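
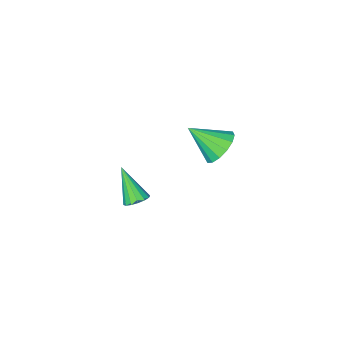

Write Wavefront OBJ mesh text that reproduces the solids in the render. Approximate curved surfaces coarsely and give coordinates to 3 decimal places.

v -0.601 3.036 2.207
v 0.021 3.848 2.399
v 0.461 1.944 3.393
v -0.366 3.877 2.772
v -0.815 3.682 2.994
v -1.207 3.313 3.006
v -1.437 2.87 2.803
v -1.442 2.472 2.441
v -1.222 2.225 2.016
v -0.836 2.195 1.643
v -0.386 2.391 1.42
v 0.006 2.76 1.409
v 0.236 3.202 1.612
v 0.241 3.601 1.974
v 1.429 -0.981 -4.177
v 1.861 -1.418 -4.512
v 1.471 -2.239 -2.483
v 2.078 -1.182 -4.343
v 2.122 -0.893 -4.129
v 1.979 -0.627 -3.928
v 1.69 -0.456 -3.793
v 1.33 -0.426 -3.761
v 0.997 -0.544 -3.841
v 0.779 -0.779 -4.01
v 0.736 -1.068 -4.224
v 0.878 -1.334 -4.425
v 1.168 -1.505 -4.56
v 1.527 -1.536 -4.592
f 2 1 4
f 2 4 3
f 4 1 5
f 4 5 3
f 5 1 6
f 5 6 3
f 6 1 7
f 6 7 3
f 7 1 8
f 7 8 3
f 8 1 9
f 8 9 3
f 9 1 10
f 9 10 3
f 10 1 11
f 10 11 3
f 11 1 12
f 11 12 3
f 12 1 13
f 12 13 3
f 13 1 14
f 13 14 3
f 14 1 2
f 14 2 3
f 16 15 18
f 16 18 17
f 18 15 19
f 18 19 17
f 19 15 20
f 19 20 17
f 20 15 21
f 20 21 17
f 21 15 22
f 21 22 17
f 22 15 23
f 22 23 17
f 23 15 24
f 23 24 17
f 24 15 25
f 24 25 17
f 25 15 26
f 25 26 17
f 26 15 27
f 26 27 17
f 27 15 28
f 27 28 17
f 28 15 16
f 28 16 17



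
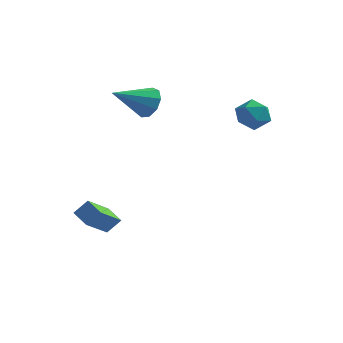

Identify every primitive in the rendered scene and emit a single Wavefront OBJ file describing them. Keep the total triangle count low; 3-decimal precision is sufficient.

v -1.533 2.529 1.177
v -1.093 2.683 1.958
v -2.827 1.231 2.163
v -1.556 3.093 1.891
v -2.009 3.239 1.489
v -2.239 3.053 0.942
v -2.139 2.622 0.505
v -1.756 2.147 0.382
v -1.269 1.85 0.631
v -0.905 1.872 1.136
v -0.836 2.2 1.66
v -2.398 -2.192 -4.205
v -2.782 -3.626 -3.035
v -1.878 -1.808 -3.564
v -2.262 -3.242 -2.394
v -1.618 -2.678 -4.546
v -2.002 -4.112 -3.376
v -1.098 -2.294 -3.905
v -1.482 -3.728 -2.735
v 3.164 2.663 1.439
v 4.047 2.606 1.671
v 3.113 1.194 1.269
v 3.996 1.137 1.501
v 3.373 1.37 2.128
v 3.404 2.278 2.233
v 3.756 1.522 0.707
v 3.787 2.43 0.812
v 4.413 1.9 1.218
v 4.176 1.807 2.097
v 2.984 1.993 0.843
v 2.747 1.9 1.722
f 2 1 4
f 2 4 3
f 4 1 5
f 4 5 3
f 5 1 6
f 5 6 3
f 6 1 7
f 6 7 3
f 7 1 8
f 7 8 3
f 8 1 9
f 8 9 3
f 9 1 10
f 9 10 3
f 10 1 11
f 10 11 3
f 11 1 2
f 11 2 3
f 13 15 12
f 16 13 12
f 12 15 14
f 14 16 12
f 13 19 15
f 17 13 16
f 17 19 13
f 15 19 14
f 18 16 14
f 14 19 18
f 18 17 16
f 19 17 18
f 20 31 25
f 20 25 21
f 20 21 27
f 20 27 30
f 20 30 31
f 21 25 29
f 25 31 24
f 31 30 22
f 30 27 26
f 27 21 28
f 23 29 24
f 23 24 22
f 23 22 26
f 23 26 28
f 23 28 29
f 24 29 25
f 22 24 31
f 26 22 30
f 28 26 27
f 29 28 21



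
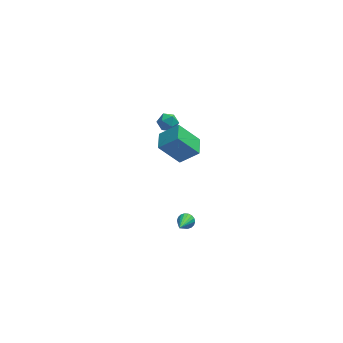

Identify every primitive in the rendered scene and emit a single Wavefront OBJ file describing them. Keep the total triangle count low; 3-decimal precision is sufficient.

v -1.261 0.693 -3.903
v -1.09 0.948 -3.484
v -1.859 -0.793 -2.757
v -1.309 1.021 -3.503
v -1.518 1.029 -3.601
v -1.676 0.971 -3.76
v -1.753 0.857 -3.946
v -1.731 0.711 -4.125
v -1.617 0.562 -4.259
v -1.432 0.438 -4.323
v -1.214 0.365 -4.304
v -1.004 0.357 -4.205
v -0.846 0.415 -4.047
v -0.77 0.529 -3.86
v -0.791 0.675 -3.682
v -0.905 0.824 -3.548
v -2.898 0.128 4.15
v -1.85 -0.075 5.072
v -2.692 1.279 4.17
v -1.645 1.076 5.092
v -1.735 -0.056 2.788
v -0.688 -0.259 3.71
v -1.53 1.095 2.808
v -0.482 0.892 3.73
v -1.522 3.894 2.202
v -1.269 3.487 2.674
v -2.511 3.793 2.646
v -2.258 3.386 3.118
v -2.097 4.039 3.116
v -1.485 4.101 2.842
v -2.295 3.179 2.478
v -1.683 3.241 2.204
v -1.746 3.044 2.845
v -1.624 3.576 3.239
v -2.156 3.704 2.081
v -2.034 4.236 2.475
f 2 1 4
f 2 4 3
f 4 1 5
f 4 5 3
f 5 1 6
f 5 6 3
f 6 1 7
f 6 7 3
f 7 1 8
f 7 8 3
f 8 1 9
f 8 9 3
f 9 1 10
f 9 10 3
f 10 1 11
f 10 11 3
f 11 1 12
f 11 12 3
f 12 1 13
f 12 13 3
f 13 1 14
f 13 14 3
f 14 1 15
f 14 15 3
f 15 1 16
f 15 16 3
f 16 1 2
f 16 2 3
f 18 20 17
f 21 18 17
f 17 20 19
f 19 21 17
f 18 24 20
f 22 18 21
f 22 24 18
f 20 24 19
f 23 21 19
f 19 24 23
f 23 22 21
f 24 22 23
f 25 36 30
f 25 30 26
f 25 26 32
f 25 32 35
f 25 35 36
f 26 30 34
f 30 36 29
f 36 35 27
f 35 32 31
f 32 26 33
f 28 34 29
f 28 29 27
f 28 27 31
f 28 31 33
f 28 33 34
f 29 34 30
f 27 29 36
f 31 27 35
f 33 31 32
f 34 33 26



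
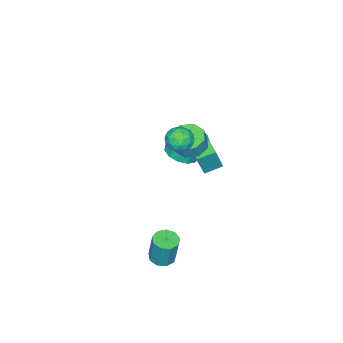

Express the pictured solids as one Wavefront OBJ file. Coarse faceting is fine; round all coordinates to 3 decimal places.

v -3.603 -0.367 -1.66
v -2.948 -0.431 0.058
v -3.008 0.549 -1.853
v -2.352 0.486 -0.134
v -2.708 -1.026 -2.026
v -2.052 -1.089 -0.307
v -2.112 -0.109 -2.218
v -1.457 -0.173 -0.5
v 3.643 1.127 -4.698
v 4.383 1.315 -4.796
v 4.537 1.701 -2.901
v 3.797 1.513 -2.802
v 4.079 1.741 -4.858
v 4.233 2.127 -2.963
v 3.571 1.88 -4.845
v 3.725 2.265 -2.95
v 3.097 1.666 -4.763
v 3.251 2.052 -2.868
v 2.878 1.2 -4.65
v 3.032 1.586 -2.755
v 3.017 0.7 -4.56
v 3.171 1.086 -2.665
v 3.449 0.4 -4.534
v 3.603 0.786 -2.639
v 3.972 0.44 -4.584
v 4.126 0.826 -2.689
v 4.341 0.802 -4.688
v 4.495 1.187 -2.793
v 0.053 0.441 2.58
v 0.739 0.973 2.744
v 0.701 -0.613 3.296
v 1.387 -0.081 3.46
v 0.607 0.072 3.845
v 0.207 0.724 3.403
v 1.233 -0.364 2.637
v 0.833 0.288 2.195
v 1.468 0.476 2.779
v 1.081 0.745 3.525
v 0.359 -0.385 2.515
v -0.028 -0.116 3.261
v 0.34 0.799 2.599
v 1.1 -0.439 3.441
v 0.642 -0.349 3.668
v 1.045 -0.037 3.764
v 0.027 0.653 2.987
v 0.43 0.966 3.083
v 0.352 0.436 3.73
v 1.01 -0.606 2.957
v 1.413 -0.293 3.053
v 0.395 0.397 2.276
v 0.798 0.709 2.372
v 1.088 -0.076 2.31
v 1.171 0.82 2.716
v 1.552 0.201 3.137
v 1.461 0.034 2.653
v 1.226 0.417 2.393
v 0.944 0.978 3.155
v 1.324 0.359 3.576
v 0.866 0.449 3.802
v 0.631 0.832 3.542
v 1.372 0.686 3.175
v 0.116 0.001 2.464
v 0.496 -0.618 2.885
v 0.809 -0.472 2.498
v 0.574 -0.089 2.238
v -0.112 0.159 2.903
v 0.269 -0.46 3.324
v 0.214 -0.057 3.647
v -0.021 0.326 3.387
v 0.068 -0.326 2.865
v -3.383 -2.651 -2.578
v -2.401 -2.227 -2.43
v -2.835 -1.764 -0.875
v -3.817 -2.189 -1.022
v -2.748 -1.782 -2.659
v -3.181 -1.319 -1.103
v -3.296 -1.613 -2.862
v -3.729 -1.151 -1.306
v -3.872 -1.774 -2.975
v -4.305 -1.311 -1.419
v -4.293 -2.213 -2.962
v -4.726 -1.751 -1.406
v -4.425 -2.792 -2.826
v -4.858 -2.329 -1.271
v -4.226 -3.325 -2.612
v -4.66 -2.863 -1.057
v -3.76 -3.645 -2.387
v -4.193 -3.183 -0.832
v -3.174 -3.65 -2.223
v -3.608 -3.187 -0.667
v -2.655 -3.337 -2.171
v -3.088 -2.874 -0.615
v -2.366 -2.806 -2.248
v -2.8 -2.344 -0.693
v -1.134 -0.369 0.96
v -0.227 -0.129 0.584
v 0.18 -0.07 1.605
v -0.726 -0.311 1.98
v -0.664 0.493 0.723
v -0.257 0.552 1.743
v -1.376 0.61 1
v -0.969 0.669 2.02
v -1.946 0.153 1.254
v -1.539 0.212 2.274
v -2.04 -0.61 1.335
v -1.633 -0.551 2.356
v -1.603 -1.232 1.197
v -1.196 -1.173 2.217
v -0.891 -1.349 0.92
v -0.484 -1.29 1.94
v -0.321 -0.892 0.666
v 0.086 -0.833 1.686
f 2 4 1
f 5 2 1
f 1 4 3
f 3 5 1
f 2 8 4
f 6 2 5
f 6 8 2
f 4 8 3
f 7 5 3
f 3 8 7
f 7 6 5
f 8 6 7
f 10 9 13
f 10 13 11
f 11 13 14
f 11 14 12
f 13 9 15
f 13 15 14
f 14 15 16
f 14 16 12
f 15 9 17
f 15 17 16
f 16 17 18
f 16 18 12
f 17 9 19
f 17 19 18
f 18 19 20
f 18 20 12
f 19 9 21
f 19 21 20
f 20 21 22
f 20 22 12
f 21 9 23
f 21 23 22
f 22 23 24
f 22 24 12
f 23 9 25
f 23 25 24
f 24 25 26
f 24 26 12
f 25 9 27
f 25 27 26
f 26 27 28
f 26 28 12
f 27 9 10
f 27 10 28
f 28 10 11
f 28 11 12
f 29 66 45
f 66 40 69
f 45 69 34
f 66 69 45
f 29 45 41
f 45 34 46
f 41 46 30
f 45 46 41
f 29 41 50
f 41 30 51
f 50 51 36
f 41 51 50
f 29 50 62
f 50 36 65
f 62 65 39
f 50 65 62
f 29 62 66
f 62 39 70
f 66 70 40
f 62 70 66
f 30 46 57
f 46 34 60
f 57 60 38
f 46 60 57
f 34 69 47
f 69 40 68
f 47 68 33
f 69 68 47
f 40 70 67
f 70 39 63
f 67 63 31
f 70 63 67
f 39 65 64
f 65 36 52
f 64 52 35
f 65 52 64
f 36 51 56
f 51 30 53
f 56 53 37
f 51 53 56
f 32 58 44
f 58 38 59
f 44 59 33
f 58 59 44
f 32 44 42
f 44 33 43
f 42 43 31
f 44 43 42
f 32 42 49
f 42 31 48
f 49 48 35
f 42 48 49
f 32 49 54
f 49 35 55
f 54 55 37
f 49 55 54
f 32 54 58
f 54 37 61
f 58 61 38
f 54 61 58
f 33 59 47
f 59 38 60
f 47 60 34
f 59 60 47
f 31 43 67
f 43 33 68
f 67 68 40
f 43 68 67
f 35 48 64
f 48 31 63
f 64 63 39
f 48 63 64
f 37 55 56
f 55 35 52
f 56 52 36
f 55 52 56
f 38 61 57
f 61 37 53
f 57 53 30
f 61 53 57
f 72 71 75
f 72 75 73
f 73 75 76
f 73 76 74
f 75 71 77
f 75 77 76
f 76 77 78
f 76 78 74
f 77 71 79
f 77 79 78
f 78 79 80
f 78 80 74
f 79 71 81
f 79 81 80
f 80 81 82
f 80 82 74
f 81 71 83
f 81 83 82
f 82 83 84
f 82 84 74
f 83 71 85
f 83 85 84
f 84 85 86
f 84 86 74
f 85 71 87
f 85 87 86
f 86 87 88
f 86 88 74
f 87 71 89
f 87 89 88
f 88 89 90
f 88 90 74
f 89 71 91
f 89 91 90
f 90 91 92
f 90 92 74
f 91 71 93
f 91 93 92
f 92 93 94
f 92 94 74
f 93 71 72
f 93 72 94
f 94 72 73
f 94 73 74
f 96 95 99
f 96 99 97
f 97 99 100
f 97 100 98
f 99 95 101
f 99 101 100
f 100 101 102
f 100 102 98
f 101 95 103
f 101 103 102
f 102 103 104
f 102 104 98
f 103 95 105
f 103 105 104
f 104 105 106
f 104 106 98
f 105 95 107
f 105 107 106
f 106 107 108
f 106 108 98
f 107 95 109
f 107 109 108
f 108 109 110
f 108 110 98
f 109 95 111
f 109 111 110
f 110 111 112
f 110 112 98
f 111 95 96
f 111 96 112
f 112 96 97
f 112 97 98



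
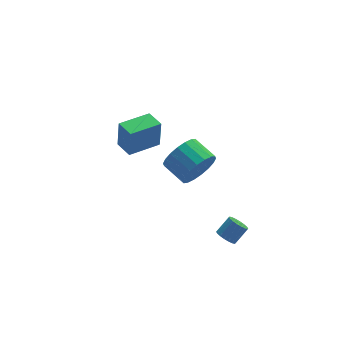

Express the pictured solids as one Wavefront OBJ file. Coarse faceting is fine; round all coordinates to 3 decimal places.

v 1.24 0.08 -1.599
v 1.789 -0.024 -0.675
v 1.249 1.196 -0.217
v 0.7 1.3 -1.141
v 2.096 0.217 -0.955
v 1.557 1.437 -0.497
v 2.233 0.431 -1.363
v 1.694 1.651 -0.905
v 2.174 0.575 -1.817
v 1.635 1.795 -1.36
v 1.93 0.621 -2.229
v 1.391 1.841 -1.771
v 1.549 0.56 -2.515
v 1.01 1.78 -2.058
v 1.107 0.404 -2.62
v 0.567 1.624 -2.163
v 0.691 0.184 -2.523
v 0.151 1.404 -2.065
v 0.383 -0.057 -2.243
v -0.156 1.163 -1.785
v 0.246 -0.271 -1.835
v -0.293 0.949 -1.377
v 0.305 -0.415 -1.38
v -0.234 0.805 -0.923
v 0.549 -0.461 -0.969
v 0.01 0.759 -0.511
v 0.93 -0.4 -0.682
v 0.391 0.82 -0.225
v 1.373 -0.244 -0.577
v 0.833 0.976 -0.12
v 0.948 -4.004 -2.98
v 1.301 -3.853 -3.375
v 2.004 -3.665 -2.675
v 1.652 -3.816 -2.28
v 1.189 -3.643 -3.318
v 1.892 -3.455 -2.618
v 1.029 -3.504 -3.195
v 1.732 -3.316 -2.495
v 0.853 -3.464 -3.029
v 1.557 -3.277 -2.329
v 0.697 -3.531 -2.854
v 1.4 -3.344 -2.154
v 0.59 -3.692 -2.703
v 1.293 -3.504 -2.003
v 0.554 -3.914 -2.607
v 1.257 -3.727 -1.907
v 0.596 -4.155 -2.585
v 1.299 -3.967 -1.885
v 0.708 -4.365 -2.642
v 1.411 -4.177 -1.942
v 0.868 -4.504 -2.765
v 1.571 -4.316 -2.065
v 1.043 -4.543 -2.931
v 1.747 -4.356 -2.231
v 1.2 -4.476 -3.106
v 1.903 -4.289 -2.406
v 1.307 -4.316 -3.257
v 2.01 -4.128 -2.557
v 1.343 -4.093 -3.353
v 2.046 -3.906 -2.653
v -3.031 -2.04 2.911
v -2.953 -2.042 4.399
v -3.246 -1.074 2.924
v -3.167 -1.076 4.412
v -1.433 -1.684 2.828
v -1.354 -1.686 4.316
v -1.647 -0.718 2.841
v -1.569 -0.72 4.329
f 2 1 5
f 2 5 3
f 3 5 6
f 3 6 4
f 5 1 7
f 5 7 6
f 6 7 8
f 6 8 4
f 7 1 9
f 7 9 8
f 8 9 10
f 8 10 4
f 9 1 11
f 9 11 10
f 10 11 12
f 10 12 4
f 11 1 13
f 11 13 12
f 12 13 14
f 12 14 4
f 13 1 15
f 13 15 14
f 14 15 16
f 14 16 4
f 15 1 17
f 15 17 16
f 16 17 18
f 16 18 4
f 17 1 19
f 17 19 18
f 18 19 20
f 18 20 4
f 19 1 21
f 19 21 20
f 20 21 22
f 20 22 4
f 21 1 23
f 21 23 22
f 22 23 24
f 22 24 4
f 23 1 25
f 23 25 24
f 24 25 26
f 24 26 4
f 25 1 27
f 25 27 26
f 26 27 28
f 26 28 4
f 27 1 29
f 27 29 28
f 28 29 30
f 28 30 4
f 29 1 2
f 29 2 30
f 30 2 3
f 30 3 4
f 32 31 35
f 32 35 33
f 33 35 36
f 33 36 34
f 35 31 37
f 35 37 36
f 36 37 38
f 36 38 34
f 37 31 39
f 37 39 38
f 38 39 40
f 38 40 34
f 39 31 41
f 39 41 40
f 40 41 42
f 40 42 34
f 41 31 43
f 41 43 42
f 42 43 44
f 42 44 34
f 43 31 45
f 43 45 44
f 44 45 46
f 44 46 34
f 45 31 47
f 45 47 46
f 46 47 48
f 46 48 34
f 47 31 49
f 47 49 48
f 48 49 50
f 48 50 34
f 49 31 51
f 49 51 50
f 50 51 52
f 50 52 34
f 51 31 53
f 51 53 52
f 52 53 54
f 52 54 34
f 53 31 55
f 53 55 54
f 54 55 56
f 54 56 34
f 55 31 57
f 55 57 56
f 56 57 58
f 56 58 34
f 57 31 59
f 57 59 58
f 58 59 60
f 58 60 34
f 59 31 32
f 59 32 60
f 60 32 33
f 60 33 34
f 62 64 61
f 65 62 61
f 61 64 63
f 63 65 61
f 62 68 64
f 66 62 65
f 66 68 62
f 64 68 63
f 67 65 63
f 63 68 67
f 67 66 65
f 68 66 67



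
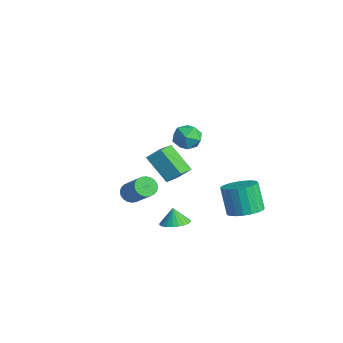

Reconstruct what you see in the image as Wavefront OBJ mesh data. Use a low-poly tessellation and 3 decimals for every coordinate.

v 1.221 -3.825 0.516
v 1.559 -4.305 0.173
v 3.137 -4.255 1.662
v 2.799 -3.775 2.004
v 1.657 -4.084 0.062
v 3.235 -4.035 1.551
v 1.688 -3.824 0.021
v 3.266 -3.774 1.51
v 1.648 -3.564 0.055
v 3.226 -3.514 1.544
v 1.543 -3.344 0.159
v 3.121 -3.294 1.648
v 1.389 -3.196 0.317
v 2.967 -3.147 1.806
v 1.209 -3.145 0.505
v 2.787 -3.095 1.994
v 1.032 -3.197 0.696
v 2.609 -3.147 2.184
v 0.883 -3.345 0.858
v 2.461 -3.295 2.347
v 0.785 -3.565 0.969
v 2.363 -3.516 2.458
v 0.754 -3.826 1.01
v 2.332 -3.776 2.499
v 0.794 -4.086 0.976
v 2.372 -4.036 2.465
v 0.899 -4.306 0.872
v 2.477 -4.256 2.361
v 1.053 -4.453 0.714
v 2.631 -4.404 2.203
v 1.233 -4.505 0.526
v 2.811 -4.455 2.015
v 1.411 -4.453 0.336
v 2.988 -4.403 1.824
v -3.271 3.328 0.346
v -2.429 2.754 0.387
v -4.191 1.966 0.193
v -3.349 1.392 0.234
v -3.665 1.894 1.064
v -3.096 2.736 1.158
v -3.524 1.984 -0.578
v -2.955 2.826 -0.484
v -2.585 1.924 -0.184
v -2.672 1.868 0.83
v -3.948 2.852 -0.25
v -4.035 2.796 0.764
v 2.081 -3.37 3.77
v 2.475 -2.722 4.452
v 1.172 -2.158 3.143
v 1.566 -1.51 3.826
v 3.534 -2.93 2.514
v 3.928 -2.282 3.197
v 2.625 -1.718 1.888
v 3.019 -1.07 2.57
v 4.238 1.687 -1.16
v 5.029 1.082 -0.769
v 4.233 1.127 0.911
v 3.442 1.733 0.52
v 5.187 1.493 -0.706
v 4.391 1.539 0.975
v 5.181 1.938 -0.721
v 4.385 1.983 0.96
v 5.011 2.339 -0.812
v 4.216 2.385 0.869
v 4.708 2.628 -0.963
v 3.913 2.673 0.718
v 4.324 2.754 -1.148
v 3.528 2.799 0.532
v 3.925 2.695 -1.336
v 3.129 2.741 0.345
v 3.58 2.463 -1.493
v 2.784 2.508 0.188
v 3.348 2.096 -1.592
v 2.553 2.141 0.088
v 3.271 1.659 -1.617
v 2.475 1.704 0.063
v 3.361 1.226 -1.563
v 2.565 1.271 0.117
v 3.602 0.873 -1.439
v 2.806 0.919 0.241
v 3.953 0.661 -1.267
v 3.158 0.707 0.413
v 4.354 0.627 -1.077
v 3.558 0.672 0.604
v 4.734 0.776 -0.901
v 3.939 0.821 0.78
v 2.393 -1.74 -2.041
v 3.19 -1.984 -1.729
v 2.027 -1.68 -1.059
v 3.224 -1.639 -1.738
v 3.131 -1.309 -1.793
v 2.925 -1.044 -1.886
v 2.639 -0.886 -2.002
v 2.315 -0.857 -2.124
v 2.003 -0.964 -2.234
v 1.751 -1.188 -2.314
v 1.596 -1.496 -2.353
v 1.562 -1.842 -2.344
v 1.655 -2.172 -2.289
v 1.86 -2.436 -2.197
v 2.147 -2.595 -2.08
v 2.471 -2.623 -1.958
v 2.782 -2.517 -1.848
v 3.035 -2.293 -1.768
f 2 1 5
f 2 5 3
f 3 5 6
f 3 6 4
f 5 1 7
f 5 7 6
f 6 7 8
f 6 8 4
f 7 1 9
f 7 9 8
f 8 9 10
f 8 10 4
f 9 1 11
f 9 11 10
f 10 11 12
f 10 12 4
f 11 1 13
f 11 13 12
f 12 13 14
f 12 14 4
f 13 1 15
f 13 15 14
f 14 15 16
f 14 16 4
f 15 1 17
f 15 17 16
f 16 17 18
f 16 18 4
f 17 1 19
f 17 19 18
f 18 19 20
f 18 20 4
f 19 1 21
f 19 21 20
f 20 21 22
f 20 22 4
f 21 1 23
f 21 23 22
f 22 23 24
f 22 24 4
f 23 1 25
f 23 25 24
f 24 25 26
f 24 26 4
f 25 1 27
f 25 27 26
f 26 27 28
f 26 28 4
f 27 1 29
f 27 29 28
f 28 29 30
f 28 30 4
f 29 1 31
f 29 31 30
f 30 31 32
f 30 32 4
f 31 1 33
f 31 33 32
f 32 33 34
f 32 34 4
f 33 1 2
f 33 2 34
f 34 2 3
f 34 3 4
f 35 46 40
f 35 40 36
f 35 36 42
f 35 42 45
f 35 45 46
f 36 40 44
f 40 46 39
f 46 45 37
f 45 42 41
f 42 36 43
f 38 44 39
f 38 39 37
f 38 37 41
f 38 41 43
f 38 43 44
f 39 44 40
f 37 39 46
f 41 37 45
f 43 41 42
f 44 43 36
f 48 50 47
f 51 48 47
f 47 50 49
f 49 51 47
f 48 54 50
f 52 48 51
f 52 54 48
f 50 54 49
f 53 51 49
f 49 54 53
f 53 52 51
f 54 52 53
f 56 55 59
f 56 59 57
f 57 59 60
f 57 60 58
f 59 55 61
f 59 61 60
f 60 61 62
f 60 62 58
f 61 55 63
f 61 63 62
f 62 63 64
f 62 64 58
f 63 55 65
f 63 65 64
f 64 65 66
f 64 66 58
f 65 55 67
f 65 67 66
f 66 67 68
f 66 68 58
f 67 55 69
f 67 69 68
f 68 69 70
f 68 70 58
f 69 55 71
f 69 71 70
f 70 71 72
f 70 72 58
f 71 55 73
f 71 73 72
f 72 73 74
f 72 74 58
f 73 55 75
f 73 75 74
f 74 75 76
f 74 76 58
f 75 55 77
f 75 77 76
f 76 77 78
f 76 78 58
f 77 55 79
f 77 79 78
f 78 79 80
f 78 80 58
f 79 55 81
f 79 81 80
f 80 81 82
f 80 82 58
f 81 55 83
f 81 83 82
f 82 83 84
f 82 84 58
f 83 55 85
f 83 85 84
f 84 85 86
f 84 86 58
f 85 55 56
f 85 56 86
f 86 56 57
f 86 57 58
f 88 87 90
f 88 90 89
f 90 87 91
f 90 91 89
f 91 87 92
f 91 92 89
f 92 87 93
f 92 93 89
f 93 87 94
f 93 94 89
f 94 87 95
f 94 95 89
f 95 87 96
f 95 96 89
f 96 87 97
f 96 97 89
f 97 87 98
f 97 98 89
f 98 87 99
f 98 99 89
f 99 87 100
f 99 100 89
f 100 87 101
f 100 101 89
f 101 87 102
f 101 102 89
f 102 87 103
f 102 103 89
f 103 87 104
f 103 104 89
f 104 87 88
f 104 88 89



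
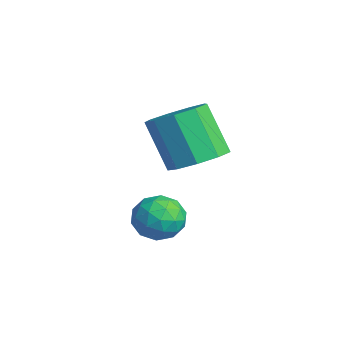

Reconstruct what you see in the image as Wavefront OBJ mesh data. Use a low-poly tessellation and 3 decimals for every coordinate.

v 0.071 -2.776 -2.696
v 0.615 -2.729 -1.989
v -0.535 -3.971 -2.151
v 0.009 -3.924 -1.444
v -0.635 -3.313 -1.554
v -0.26 -2.575 -1.891
v 0.34 -4.125 -2.249
v 0.715 -3.387 -2.586
v 0.781 -3.563 -1.712
v 0.179 -3.061 -1.283
v -0.099 -3.639 -2.857
v -0.701 -3.137 -2.428
v 0.396 -2.648 -2.39
v -0.316 -4.052 -1.75
v -0.695 -3.693 -1.815
v -0.375 -3.666 -1.399
v -0.118 -2.557 -2.333
v 0.202 -2.53 -1.917
v -0.533 -2.873 -1.662
v -0.122 -4.17 -2.223
v 0.198 -4.143 -1.807
v 0.455 -3.034 -2.741
v 0.775 -3.007 -2.325
v 0.613 -3.827 -2.478
v 0.814 -3.11 -1.812
v 0.457 -3.812 -1.491
v 0.652 -3.931 -1.965
v 0.872 -3.497 -2.163
v 0.46 -2.815 -1.559
v 0.103 -3.518 -1.239
v -0.275 -3.159 -1.304
v -0.055 -2.725 -1.502
v 0.557 -3.305 -1.397
v -0.023 -3.182 -2.901
v -0.38 -3.885 -2.581
v 0.135 -3.975 -2.638
v 0.355 -3.541 -2.836
v -0.377 -2.888 -2.649
v -0.734 -3.59 -2.328
v -0.792 -3.203 -1.977
v -0.572 -2.769 -2.175
v -0.477 -3.395 -2.743
v -0.303 -1.931 -0.052
v 0.557 -2.318 0.337
v -0.377 -2.716 2.002
v -1.237 -2.329 1.612
v 0.517 -1.636 0.478
v -0.417 -2.034 2.143
v 0.093 -1.091 0.371
v -0.841 -1.49 2.036
v -0.516 -0.94 0.065
v -1.45 -1.339 1.73
v -1.025 -1.252 -0.295
v -1.959 -1.651 1.37
v -1.196 -1.882 -0.542
v -2.13 -2.28 1.123
v -0.95 -2.534 -0.56
v -1.884 -2.933 1.105
v -0.401 -2.904 -0.34
v -1.335 -3.303 1.325
v 0.194 -2.819 0.014
v -0.74 -3.217 1.679
f 1 38 17
f 38 12 41
f 17 41 6
f 38 41 17
f 1 17 13
f 17 6 18
f 13 18 2
f 17 18 13
f 1 13 22
f 13 2 23
f 22 23 8
f 13 23 22
f 1 22 34
f 22 8 37
f 34 37 11
f 22 37 34
f 1 34 38
f 34 11 42
f 38 42 12
f 34 42 38
f 2 18 29
f 18 6 32
f 29 32 10
f 18 32 29
f 6 41 19
f 41 12 40
f 19 40 5
f 41 40 19
f 12 42 39
f 42 11 35
f 39 35 3
f 42 35 39
f 11 37 36
f 37 8 24
f 36 24 7
f 37 24 36
f 8 23 28
f 23 2 25
f 28 25 9
f 23 25 28
f 4 30 16
f 30 10 31
f 16 31 5
f 30 31 16
f 4 16 14
f 16 5 15
f 14 15 3
f 16 15 14
f 4 14 21
f 14 3 20
f 21 20 7
f 14 20 21
f 4 21 26
f 21 7 27
f 26 27 9
f 21 27 26
f 4 26 30
f 26 9 33
f 30 33 10
f 26 33 30
f 5 31 19
f 31 10 32
f 19 32 6
f 31 32 19
f 3 15 39
f 15 5 40
f 39 40 12
f 15 40 39
f 7 20 36
f 20 3 35
f 36 35 11
f 20 35 36
f 9 27 28
f 27 7 24
f 28 24 8
f 27 24 28
f 10 33 29
f 33 9 25
f 29 25 2
f 33 25 29
f 44 43 47
f 44 47 45
f 45 47 48
f 45 48 46
f 47 43 49
f 47 49 48
f 48 49 50
f 48 50 46
f 49 43 51
f 49 51 50
f 50 51 52
f 50 52 46
f 51 43 53
f 51 53 52
f 52 53 54
f 52 54 46
f 53 43 55
f 53 55 54
f 54 55 56
f 54 56 46
f 55 43 57
f 55 57 56
f 56 57 58
f 56 58 46
f 57 43 59
f 57 59 58
f 58 59 60
f 58 60 46
f 59 43 61
f 59 61 60
f 60 61 62
f 60 62 46
f 61 43 44
f 61 44 62
f 62 44 45
f 62 45 46



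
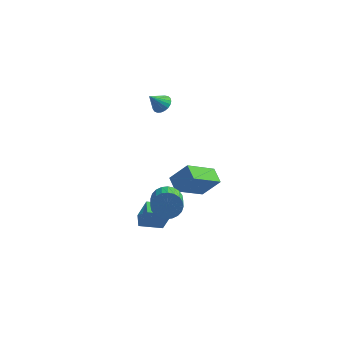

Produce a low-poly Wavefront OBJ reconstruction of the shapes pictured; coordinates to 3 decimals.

v 3.178 0.026 0.062
v 2.09 -1.357 1.244
v 4.118 0.265 1.207
v 3.029 -1.118 2.388
v 3.771 -0.722 -0.268
v 2.682 -2.105 0.913
v 4.71 -0.483 0.876
v 3.622 -1.866 2.058
v -0.16 4.137 2.57
v 0.247 4.437 2.98
v -0.74 3.643 3.51
v 0.049 4.62 2.953
v -0.185 4.718 2.861
v -0.415 4.717 2.718
v -0.6 4.615 2.55
v -0.709 4.431 2.385
v -0.724 4.196 2.252
v -0.64 3.95 2.175
v -0.474 3.738 2.166
v -0.253 3.594 2.226
v -0.016 3.544 2.347
v 0.196 3.597 2.506
v 0.346 3.743 2.676
v 0.41 3.958 2.828
v 0.374 4.203 2.935
v 1.047 -3.53 -1.328
v 1.62 -3.698 0.199
v 0.751 -2.811 -1.138
v 1.325 -2.979 0.389
v 2.235 -2.941 -1.709
v 2.809 -3.109 -0.182
v 1.94 -2.222 -1.519
v 2.513 -2.39 0.008
v 2.468 -2.95 0.883
v 2.838 -3.184 0.131
v 3.202 -4.263 0.645
v 2.832 -4.03 1.397
v 3.095 -3.024 0.284
v 3.459 -4.103 0.799
v 3.256 -2.853 0.529
v 3.621 -3.932 1.043
v 3.298 -2.696 0.827
v 3.663 -3.776 1.342
v 3.213 -2.579 1.134
v 3.578 -3.658 1.648
v 3.015 -2.518 1.403
v 3.379 -3.597 1.917
v 2.733 -2.523 1.592
v 3.098 -3.602 2.107
v 2.411 -2.592 1.674
v 2.776 -3.672 2.188
v 2.098 -2.717 1.635
v 2.462 -3.796 2.149
v 1.841 -2.877 1.481
v 2.205 -3.956 1.996
v 1.679 -3.048 1.237
v 2.044 -4.127 1.751
v 1.637 -3.204 0.938
v 2.002 -4.284 1.453
v 1.722 -3.322 0.632
v 2.087 -4.401 1.146
v 1.921 -3.383 0.363
v 2.285 -4.462 0.877
v 2.202 -3.378 0.173
v 2.567 -4.457 0.688
v 2.524 -3.308 0.092
v 2.889 -4.388 0.606
f 2 4 1
f 5 2 1
f 1 4 3
f 3 5 1
f 2 8 4
f 6 2 5
f 6 8 2
f 4 8 3
f 7 5 3
f 3 8 7
f 7 6 5
f 8 6 7
f 10 9 12
f 10 12 11
f 12 9 13
f 12 13 11
f 13 9 14
f 13 14 11
f 14 9 15
f 14 15 11
f 15 9 16
f 15 16 11
f 16 9 17
f 16 17 11
f 17 9 18
f 17 18 11
f 18 9 19
f 18 19 11
f 19 9 20
f 19 20 11
f 20 9 21
f 20 21 11
f 21 9 22
f 21 22 11
f 22 9 23
f 22 23 11
f 23 9 24
f 23 24 11
f 24 9 25
f 24 25 11
f 25 9 10
f 25 10 11
f 27 29 26
f 30 27 26
f 26 29 28
f 28 30 26
f 27 33 29
f 31 27 30
f 31 33 27
f 29 33 28
f 32 30 28
f 28 33 32
f 32 31 30
f 33 31 32
f 35 34 38
f 35 38 36
f 36 38 39
f 36 39 37
f 38 34 40
f 38 40 39
f 39 40 41
f 39 41 37
f 40 34 42
f 40 42 41
f 41 42 43
f 41 43 37
f 42 34 44
f 42 44 43
f 43 44 45
f 43 45 37
f 44 34 46
f 44 46 45
f 45 46 47
f 45 47 37
f 46 34 48
f 46 48 47
f 47 48 49
f 47 49 37
f 48 34 50
f 48 50 49
f 49 50 51
f 49 51 37
f 50 34 52
f 50 52 51
f 51 52 53
f 51 53 37
f 52 34 54
f 52 54 53
f 53 54 55
f 53 55 37
f 54 34 56
f 54 56 55
f 55 56 57
f 55 57 37
f 56 34 58
f 56 58 57
f 57 58 59
f 57 59 37
f 58 34 60
f 58 60 59
f 59 60 61
f 59 61 37
f 60 34 62
f 60 62 61
f 61 62 63
f 61 63 37
f 62 34 64
f 62 64 63
f 63 64 65
f 63 65 37
f 64 34 66
f 64 66 65
f 65 66 67
f 65 67 37
f 66 34 35
f 66 35 67
f 67 35 36
f 67 36 37



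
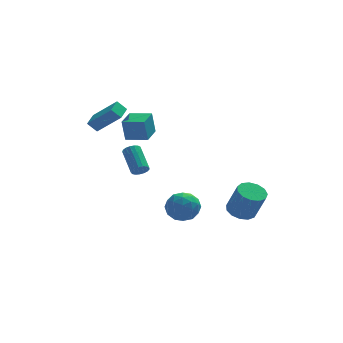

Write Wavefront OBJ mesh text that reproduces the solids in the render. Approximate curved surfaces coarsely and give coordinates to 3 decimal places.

v -4.085 2.251 2.304
v -4.64 2.398 2.904
v -3.612 3.282 2.49
v -4.167 3.429 3.089
v -2.773 1.391 3.731
v -3.328 1.538 4.33
v -2.3 2.422 3.916
v -2.855 2.569 4.516
v 3.62 -2.202 -2.56
v 4.095 -1.422 -2.448
v 4.615 -1.998 -0.648
v 4.14 -2.778 -0.76
v 3.614 -1.327 -2.279
v 4.134 -1.902 -0.479
v 3.136 -1.509 -2.199
v 3.656 -2.084 -0.398
v 2.811 -1.911 -2.233
v 3.331 -2.486 -0.433
v 2.743 -2.406 -2.372
v 3.263 -2.981 -0.572
v 2.953 -2.836 -2.57
v 3.473 -3.411 -0.77
v 3.375 -3.065 -2.765
v 3.896 -3.64 -0.965
v 3.875 -3.02 -2.895
v 4.395 -3.595 -1.095
v 4.294 -2.716 -2.919
v 4.814 -3.291 -1.119
v 4.499 -2.248 -2.829
v 5.019 -2.823 -1.028
v 4.424 -1.766 -2.653
v 4.945 -2.341 -0.853
v -2.053 -1.303 0.694
v -1.699 -1.482 1.075
v -1.994 0.004 2.047
v -2.347 0.183 1.666
v -1.548 -1.344 0.91
v -1.843 0.142 1.882
v -1.513 -1.196 0.695
v -1.808 0.29 1.666
v -1.601 -1.073 0.479
v -1.896 0.413 1.451
v -1.793 -1.003 0.313
v -2.088 0.484 1.285
v -2.044 -1.001 0.235
v -2.339 0.485 1.206
v -2.297 -1.068 0.261
v -2.592 0.418 1.233
v -2.494 -1.19 0.387
v -2.789 0.296 1.359
v -2.59 -1.337 0.583
v -2.885 0.149 1.555
v -2.563 -1.476 0.804
v -2.858 0.01 1.776
v -2.418 -1.576 1.001
v -2.713 -0.09 1.973
v -2.19 -1.613 1.127
v -2.485 -0.127 2.099
v -1.931 -1.579 1.154
v -2.226 -0.093 2.126
v -2.614 0.838 2.187
v -2.813 0.869 3.633
v -1.991 2.102 2.246
v -2.19 2.133 3.692
v -1.39 0.227 2.368
v -1.589 0.258 3.814
v -0.767 1.491 2.427
v -0.966 1.522 3.873
v -0.467 -0.003 -3.108
v 0.25 0.783 -2.775
v 0.91 -1.123 -3.425
v 1.627 -0.337 -3.092
v 0.95 -0.823 -2.352
v 0.099 -0.131 -2.156
v 1.061 -0.209 -4.044
v 0.21 0.483 -3.848
v 1.194 0.656 -3.354
v 1.125 0.276 -2.308
v 0.035 -0.616 -3.892
v -0.034 -0.996 -2.846
v -0.229 0.489 -2.914
v 1.389 -0.829 -3.286
v 0.992 -1.115 -2.851
v 1.413 -0.652 -2.656
v -0.318 -0.049 -2.55
v 0.103 0.413 -2.354
v 0.515 -0.531 -2.106
v 1.057 -0.753 -3.846
v 1.478 -0.291 -3.65
v -0.253 0.312 -3.544
v 0.168 0.775 -3.349
v 0.645 0.191 -4.094
v 0.747 0.876 -3.058
v 1.556 0.217 -3.244
v 1.224 0.293 -3.804
v 0.723 0.7 -3.689
v 0.706 0.653 -2.444
v 1.516 -0.006 -2.63
v 1.118 -0.292 -2.195
v 0.618 0.115 -2.08
v 1.261 0.578 -2.784
v -0.356 -0.334 -3.57
v 0.454 -0.993 -3.756
v 0.542 -0.455 -4.12
v 0.042 -0.048 -4.005
v -0.396 -0.557 -2.956
v 0.413 -1.216 -3.142
v 0.437 -1.04 -2.511
v -0.064 -0.633 -2.396
v -0.101 -0.918 -3.416
f 2 4 1
f 5 2 1
f 1 4 3
f 3 5 1
f 2 8 4
f 6 2 5
f 6 8 2
f 4 8 3
f 7 5 3
f 3 8 7
f 7 6 5
f 8 6 7
f 10 9 13
f 10 13 11
f 11 13 14
f 11 14 12
f 13 9 15
f 13 15 14
f 14 15 16
f 14 16 12
f 15 9 17
f 15 17 16
f 16 17 18
f 16 18 12
f 17 9 19
f 17 19 18
f 18 19 20
f 18 20 12
f 19 9 21
f 19 21 20
f 20 21 22
f 20 22 12
f 21 9 23
f 21 23 22
f 22 23 24
f 22 24 12
f 23 9 25
f 23 25 24
f 24 25 26
f 24 26 12
f 25 9 27
f 25 27 26
f 26 27 28
f 26 28 12
f 27 9 29
f 27 29 28
f 28 29 30
f 28 30 12
f 29 9 31
f 29 31 30
f 30 31 32
f 30 32 12
f 31 9 10
f 31 10 32
f 32 10 11
f 32 11 12
f 34 33 37
f 34 37 35
f 35 37 38
f 35 38 36
f 37 33 39
f 37 39 38
f 38 39 40
f 38 40 36
f 39 33 41
f 39 41 40
f 40 41 42
f 40 42 36
f 41 33 43
f 41 43 42
f 42 43 44
f 42 44 36
f 43 33 45
f 43 45 44
f 44 45 46
f 44 46 36
f 45 33 47
f 45 47 46
f 46 47 48
f 46 48 36
f 47 33 49
f 47 49 48
f 48 49 50
f 48 50 36
f 49 33 51
f 49 51 50
f 50 51 52
f 50 52 36
f 51 33 53
f 51 53 52
f 52 53 54
f 52 54 36
f 53 33 55
f 53 55 54
f 54 55 56
f 54 56 36
f 55 33 57
f 55 57 56
f 56 57 58
f 56 58 36
f 57 33 59
f 57 59 58
f 58 59 60
f 58 60 36
f 59 33 34
f 59 34 60
f 60 34 35
f 60 35 36
f 62 64 61
f 65 62 61
f 61 64 63
f 63 65 61
f 62 68 64
f 66 62 65
f 66 68 62
f 64 68 63
f 67 65 63
f 63 68 67
f 67 66 65
f 68 66 67
f 69 106 85
f 106 80 109
f 85 109 74
f 106 109 85
f 69 85 81
f 85 74 86
f 81 86 70
f 85 86 81
f 69 81 90
f 81 70 91
f 90 91 76
f 81 91 90
f 69 90 102
f 90 76 105
f 102 105 79
f 90 105 102
f 69 102 106
f 102 79 110
f 106 110 80
f 102 110 106
f 70 86 97
f 86 74 100
f 97 100 78
f 86 100 97
f 74 109 87
f 109 80 108
f 87 108 73
f 109 108 87
f 80 110 107
f 110 79 103
f 107 103 71
f 110 103 107
f 79 105 104
f 105 76 92
f 104 92 75
f 105 92 104
f 76 91 96
f 91 70 93
f 96 93 77
f 91 93 96
f 72 98 84
f 98 78 99
f 84 99 73
f 98 99 84
f 72 84 82
f 84 73 83
f 82 83 71
f 84 83 82
f 72 82 89
f 82 71 88
f 89 88 75
f 82 88 89
f 72 89 94
f 89 75 95
f 94 95 77
f 89 95 94
f 72 94 98
f 94 77 101
f 98 101 78
f 94 101 98
f 73 99 87
f 99 78 100
f 87 100 74
f 99 100 87
f 71 83 107
f 83 73 108
f 107 108 80
f 83 108 107
f 75 88 104
f 88 71 103
f 104 103 79
f 88 103 104
f 77 95 96
f 95 75 92
f 96 92 76
f 95 92 96
f 78 101 97
f 101 77 93
f 97 93 70
f 101 93 97



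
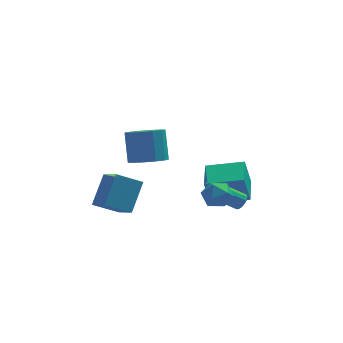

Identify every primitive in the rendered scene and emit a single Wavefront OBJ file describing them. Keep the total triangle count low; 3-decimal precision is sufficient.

v 1.71 -3.262 -0.008
v 2.382 -3.219 -0.628
v 1.598 -4.721 -0.232
v 2.27 -4.678 -0.852
v 2.455 -4.541 0.034
v 2.524 -3.639 0.172
v 1.456 -4.301 -1.032
v 1.525 -3.399 -0.894
v 2.225 -3.861 -1.261
v 2.842 -4.009 -0.602
v 1.138 -3.931 -0.258
v 1.755 -4.079 0.401
v 3.335 -3.131 -1.601
v 3.635 -3.001 -1.172
v 2.546 -2.999 -0.409
v 2.245 -3.129 -0.839
v 3.558 -2.756 -1.283
v 2.469 -2.755 -0.52
v 3.421 -2.612 -1.479
v 2.331 -2.61 -0.716
v 3.261 -2.607 -1.708
v 2.171 -2.605 -0.945
v 3.12 -2.742 -1.908
v 2.031 -2.74 -1.146
v 3.037 -2.981 -2.027
v 1.948 -2.98 -1.264
v 3.034 -3.261 -2.031
v 1.945 -3.259 -1.268
v 3.111 -3.505 -1.92
v 2.022 -3.504 -1.157
v 3.249 -3.65 -1.724
v 2.159 -3.648 -0.961
v 3.409 -3.655 -1.495
v 2.319 -3.653 -0.732
v 3.549 -3.52 -1.294
v 2.46 -3.518 -0.532
v 3.632 -3.28 -1.176
v 2.543 -3.279 -0.413
v 2.062 -0.683 -3.263
v 1.675 -0.868 -1.577
v 2.356 1.144 -2.995
v 1.969 0.959 -1.308
v 4.131 -1.079 -2.832
v 3.744 -1.264 -1.145
v 4.425 0.748 -2.563
v 4.038 0.563 -0.877
v -1.551 -4.105 2.403
v -1.005 -3.314 2.004
v -1.084 -2.425 3.658
v -1.629 -3.215 4.057
v -1.57 -3.189 1.91
v -1.649 -2.3 3.564
v -2.129 -3.355 1.972
v -2.207 -2.466 3.626
v -2.504 -3.759 2.172
v -2.582 -2.869 3.826
v -2.576 -4.273 2.444
v -2.655 -3.383 4.099
v -2.323 -4.733 2.704
v -2.402 -3.843 4.358
v -1.825 -4.994 2.868
v -1.903 -4.104 4.522
v -1.239 -4.973 2.884
v -1.318 -4.083 4.539
v -0.753 -4.676 2.748
v -0.831 -3.786 4.402
v -0.52 -4.198 2.502
v -0.598 -3.308 4.156
v -0.614 -3.69 2.224
v -0.692 -2.8 3.879
v -2.831 -0.783 -3.527
v -2.249 -2.13 -2.708
v -4.245 -0.921 -2.749
v -3.663 -2.268 -1.93
v -2.117 0.448 -2.01
v -1.535 -0.899 -1.191
v -3.531 0.31 -1.232
v -2.949 -1.037 -0.413
f 1 12 6
f 1 6 2
f 1 2 8
f 1 8 11
f 1 11 12
f 2 6 10
f 6 12 5
f 12 11 3
f 11 8 7
f 8 2 9
f 4 10 5
f 4 5 3
f 4 3 7
f 4 7 9
f 4 9 10
f 5 10 6
f 3 5 12
f 7 3 11
f 9 7 8
f 10 9 2
f 14 13 17
f 14 17 15
f 15 17 18
f 15 18 16
f 17 13 19
f 17 19 18
f 18 19 20
f 18 20 16
f 19 13 21
f 19 21 20
f 20 21 22
f 20 22 16
f 21 13 23
f 21 23 22
f 22 23 24
f 22 24 16
f 23 13 25
f 23 25 24
f 24 25 26
f 24 26 16
f 25 13 27
f 25 27 26
f 26 27 28
f 26 28 16
f 27 13 29
f 27 29 28
f 28 29 30
f 28 30 16
f 29 13 31
f 29 31 30
f 30 31 32
f 30 32 16
f 31 13 33
f 31 33 32
f 32 33 34
f 32 34 16
f 33 13 35
f 33 35 34
f 34 35 36
f 34 36 16
f 35 13 37
f 35 37 36
f 36 37 38
f 36 38 16
f 37 13 14
f 37 14 38
f 38 14 15
f 38 15 16
f 40 42 39
f 43 40 39
f 39 42 41
f 41 43 39
f 40 46 42
f 44 40 43
f 44 46 40
f 42 46 41
f 45 43 41
f 41 46 45
f 45 44 43
f 46 44 45
f 48 47 51
f 48 51 49
f 49 51 52
f 49 52 50
f 51 47 53
f 51 53 52
f 52 53 54
f 52 54 50
f 53 47 55
f 53 55 54
f 54 55 56
f 54 56 50
f 55 47 57
f 55 57 56
f 56 57 58
f 56 58 50
f 57 47 59
f 57 59 58
f 58 59 60
f 58 60 50
f 59 47 61
f 59 61 60
f 60 61 62
f 60 62 50
f 61 47 63
f 61 63 62
f 62 63 64
f 62 64 50
f 63 47 65
f 63 65 64
f 64 65 66
f 64 66 50
f 65 47 67
f 65 67 66
f 66 67 68
f 66 68 50
f 67 47 69
f 67 69 68
f 68 69 70
f 68 70 50
f 69 47 48
f 69 48 70
f 70 48 49
f 70 49 50
f 72 74 71
f 75 72 71
f 71 74 73
f 73 75 71
f 72 78 74
f 76 72 75
f 76 78 72
f 74 78 73
f 77 75 73
f 73 78 77
f 77 76 75
f 78 76 77



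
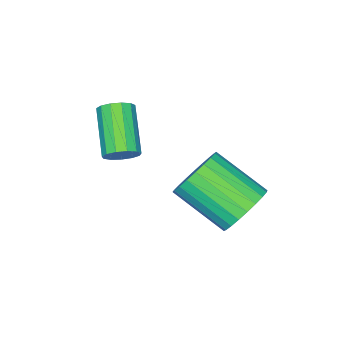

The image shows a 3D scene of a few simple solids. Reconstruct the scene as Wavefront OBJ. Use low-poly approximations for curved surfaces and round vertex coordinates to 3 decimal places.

v 2.335 -1.049 -0.7
v 2.717 -0.94 -0.223
v 1.666 -2.062 0.876
v 1.285 -2.171 0.4
v 2.469 -0.694 -0.209
v 1.418 -1.816 0.89
v 2.179 -0.561 -0.351
v 1.128 -1.683 0.748
v 1.938 -0.583 -0.603
v 0.887 -1.705 0.496
v 1.824 -0.753 -0.886
v 0.773 -1.875 0.213
v 1.872 -1.017 -1.11
v 0.821 -2.139 -0.011
v 2.067 -1.291 -1.203
v 1.016 -2.413 -0.104
v 2.347 -1.488 -1.137
v 1.297 -2.611 -0.038
v 2.624 -1.546 -0.932
v 1.573 -2.668 0.168
v 2.809 -1.446 -0.653
v 1.758 -2.568 0.447
v 2.844 -1.22 -0.389
v 1.793 -2.342 0.711
v -0.01 2.046 -3.342
v 0.524 1.644 -4.126
v 0.823 -0.188 -2.982
v 0.29 0.214 -2.198
v 0.816 1.823 -3.916
v 1.115 -0.009 -2.772
v 0.983 2.035 -3.618
v 1.282 0.204 -2.475
v 0.998 2.25 -3.279
v 1.297 0.418 -2.135
v 0.86 2.433 -2.949
v 1.159 0.601 -1.805
v 0.59 2.558 -2.679
v 0.889 0.726 -1.535
v 0.228 2.604 -2.509
v 0.527 0.772 -1.366
v -0.17 2.566 -2.467
v 0.13 0.734 -1.324
v -0.543 2.448 -2.558
v -0.244 0.616 -1.414
v -0.835 2.269 -2.768
v -0.536 0.437 -1.624
v -1.002 2.056 -3.065
v -0.703 0.225 -1.922
v -1.017 1.842 -3.405
v -0.718 0.01 -2.261
v -0.879 1.659 -3.735
v -0.58 -0.173 -2.591
v -0.609 1.534 -4.005
v -0.31 -0.298 -2.861
v -0.247 1.488 -4.174
v 0.052 -0.344 -3.031
v 0.15 1.526 -4.216
v 0.45 -0.306 -3.073
f 2 1 5
f 2 5 3
f 3 5 6
f 3 6 4
f 5 1 7
f 5 7 6
f 6 7 8
f 6 8 4
f 7 1 9
f 7 9 8
f 8 9 10
f 8 10 4
f 9 1 11
f 9 11 10
f 10 11 12
f 10 12 4
f 11 1 13
f 11 13 12
f 12 13 14
f 12 14 4
f 13 1 15
f 13 15 14
f 14 15 16
f 14 16 4
f 15 1 17
f 15 17 16
f 16 17 18
f 16 18 4
f 17 1 19
f 17 19 18
f 18 19 20
f 18 20 4
f 19 1 21
f 19 21 20
f 20 21 22
f 20 22 4
f 21 1 23
f 21 23 22
f 22 23 24
f 22 24 4
f 23 1 2
f 23 2 24
f 24 2 3
f 24 3 4
f 26 25 29
f 26 29 27
f 27 29 30
f 27 30 28
f 29 25 31
f 29 31 30
f 30 31 32
f 30 32 28
f 31 25 33
f 31 33 32
f 32 33 34
f 32 34 28
f 33 25 35
f 33 35 34
f 34 35 36
f 34 36 28
f 35 25 37
f 35 37 36
f 36 37 38
f 36 38 28
f 37 25 39
f 37 39 38
f 38 39 40
f 38 40 28
f 39 25 41
f 39 41 40
f 40 41 42
f 40 42 28
f 41 25 43
f 41 43 42
f 42 43 44
f 42 44 28
f 43 25 45
f 43 45 44
f 44 45 46
f 44 46 28
f 45 25 47
f 45 47 46
f 46 47 48
f 46 48 28
f 47 25 49
f 47 49 48
f 48 49 50
f 48 50 28
f 49 25 51
f 49 51 50
f 50 51 52
f 50 52 28
f 51 25 53
f 51 53 52
f 52 53 54
f 52 54 28
f 53 25 55
f 53 55 54
f 54 55 56
f 54 56 28
f 55 25 57
f 55 57 56
f 56 57 58
f 56 58 28
f 57 25 26
f 57 26 58
f 58 26 27
f 58 27 28



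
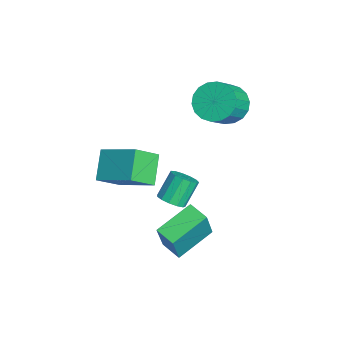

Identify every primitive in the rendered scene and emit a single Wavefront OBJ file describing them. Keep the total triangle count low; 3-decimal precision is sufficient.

v 2.691 -1.432 0.957
v 3.284 -1.23 1.166
v 2.701 -0.607 2.213
v 2.109 -0.808 2.003
v 3.157 -0.965 0.938
v 2.575 -0.342 1.984
v 2.883 -0.848 0.716
v 2.301 -0.225 1.762
v 2.548 -0.916 0.57
v 1.966 -0.293 1.616
v 2.258 -1.148 0.547
v 1.676 -0.525 1.593
v 2.106 -1.47 0.654
v 1.524 -0.847 1.701
v 2.139 -1.78 0.857
v 1.557 -1.157 1.904
v 2.348 -1.979 1.092
v 1.766 -1.356 2.139
v 2.666 -2.004 1.284
v 2.084 -1.381 2.33
v 2.991 -1.848 1.372
v 2.409 -1.224 2.418
v 3.222 -1.559 1.328
v 2.64 -0.936 2.374
v -2.612 1.514 2.585
v -1.78 1.73 1.983
v -0.836 1.022 3.033
v -1.668 0.806 3.635
v -1.807 2.105 2.26
v -0.863 1.397 3.31
v -1.994 2.363 2.602
v -1.05 1.654 3.652
v -2.303 2.453 2.941
v -1.359 1.744 3.991
v -2.674 2.357 3.209
v -1.73 1.648 4.259
v -3.032 2.094 3.353
v -2.088 1.385 4.404
v -3.307 1.716 3.346
v -2.363 1.007 4.396
v -3.444 1.298 3.187
v -2.5 0.59 4.237
v -3.417 0.923 2.91
v -2.473 0.215 3.96
v -3.23 0.666 2.568
v -2.286 -0.043 3.618
v -2.921 0.576 2.229
v -1.977 -0.133 3.279
v -2.55 0.672 1.961
v -1.606 -0.037 3.011
v -2.192 0.935 1.816
v -1.248 0.226 2.867
v -1.917 1.313 1.824
v -0.973 0.604 2.874
v 2.133 -1.736 -2.631
v 2.77 -2.053 -0.934
v 1.108 -0.206 -1.961
v 1.744 -0.523 -0.264
v 2.936 -1.117 -2.816
v 3.572 -1.434 -1.119
v 1.91 0.413 -2.146
v 2.547 0.096 -0.449
v -2.298 -3.083 -0.346
v -1.75 -4.139 0.6
v -1.137 -1.628 0.605
v -0.589 -2.684 1.551
v -1.091 -3.376 -1.371
v -0.543 -4.432 -0.425
v 0.07 -1.921 -0.42
v 0.618 -2.977 0.526
f 2 1 5
f 2 5 3
f 3 5 6
f 3 6 4
f 5 1 7
f 5 7 6
f 6 7 8
f 6 8 4
f 7 1 9
f 7 9 8
f 8 9 10
f 8 10 4
f 9 1 11
f 9 11 10
f 10 11 12
f 10 12 4
f 11 1 13
f 11 13 12
f 12 13 14
f 12 14 4
f 13 1 15
f 13 15 14
f 14 15 16
f 14 16 4
f 15 1 17
f 15 17 16
f 16 17 18
f 16 18 4
f 17 1 19
f 17 19 18
f 18 19 20
f 18 20 4
f 19 1 21
f 19 21 20
f 20 21 22
f 20 22 4
f 21 1 23
f 21 23 22
f 22 23 24
f 22 24 4
f 23 1 2
f 23 2 24
f 24 2 3
f 24 3 4
f 26 25 29
f 26 29 27
f 27 29 30
f 27 30 28
f 29 25 31
f 29 31 30
f 30 31 32
f 30 32 28
f 31 25 33
f 31 33 32
f 32 33 34
f 32 34 28
f 33 25 35
f 33 35 34
f 34 35 36
f 34 36 28
f 35 25 37
f 35 37 36
f 36 37 38
f 36 38 28
f 37 25 39
f 37 39 38
f 38 39 40
f 38 40 28
f 39 25 41
f 39 41 40
f 40 41 42
f 40 42 28
f 41 25 43
f 41 43 42
f 42 43 44
f 42 44 28
f 43 25 45
f 43 45 44
f 44 45 46
f 44 46 28
f 45 25 47
f 45 47 46
f 46 47 48
f 46 48 28
f 47 25 49
f 47 49 48
f 48 49 50
f 48 50 28
f 49 25 51
f 49 51 50
f 50 51 52
f 50 52 28
f 51 25 53
f 51 53 52
f 52 53 54
f 52 54 28
f 53 25 26
f 53 26 54
f 54 26 27
f 54 27 28
f 56 58 55
f 59 56 55
f 55 58 57
f 57 59 55
f 56 62 58
f 60 56 59
f 60 62 56
f 58 62 57
f 61 59 57
f 57 62 61
f 61 60 59
f 62 60 61
f 64 66 63
f 67 64 63
f 63 66 65
f 65 67 63
f 64 70 66
f 68 64 67
f 68 70 64
f 66 70 65
f 69 67 65
f 65 70 69
f 69 68 67
f 70 68 69



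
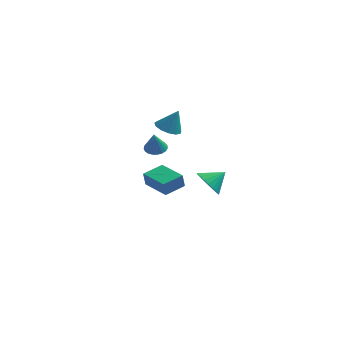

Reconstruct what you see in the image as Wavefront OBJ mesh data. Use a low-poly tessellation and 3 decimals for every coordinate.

v -2.585 3.678 0.313
v -1.858 3.512 0.023
v -2.035 3.862 1.587
v -1.912 3.958 -0.018
v -2.18 4.315 0.046
v -2.576 4.47 0.195
v -2.975 4.373 0.382
v -3.251 4.056 0.546
v -3.315 3.62 0.636
v -3.147 3.201 0.624
v -2.801 2.934 0.513
v -2.386 2.904 0.338
v -2.035 3.119 0.156
v -2.27 -3.112 -0.061
v -2.361 -3.217 0.748
v -1.494 -2.18 0.147
v -1.585 -2.285 0.956
v -0.995 -4.175 -0.056
v -1.086 -4.28 0.753
v -0.219 -3.243 0.152
v -0.31 -3.348 0.961
v -1.957 -2.115 2.089
v -1.522 -2.522 1.961
v -1.963 -2.485 3.251
v -1.385 -2.318 2.027
v -1.348 -2.079 2.103
v -1.416 -1.846 2.177
v -1.578 -1.66 2.236
v -1.805 -1.552 2.269
v -2.059 -1.541 2.271
v -2.294 -1.63 2.242
v -2.472 -1.802 2.186
v -2.561 -2.029 2.113
v -2.545 -2.27 2.036
v -2.427 -2.484 1.969
v -2.229 -2.635 1.922
v -1.983 -2.695 1.904
v -1.733 -2.655 1.918
v -0.286 3.202 -3.557
v 0.04 3.608 -4.34
v 0.566 3.818 -2.883
v -0.217 3.848 -4.236
v -0.484 3.991 -4.029
v -0.721 4.013 -3.75
v -0.891 3.912 -3.441
v -0.97 3.703 -3.151
v -0.945 3.417 -2.922
v -0.819 3.099 -2.79
v -0.612 2.796 -2.775
v -0.356 2.555 -2.879
v -0.089 2.413 -3.086
v 0.148 2.391 -3.365
v 0.319 2.492 -3.673
v 0.397 2.701 -3.964
v 0.372 2.987 -4.193
v 0.246 3.305 -4.325
f 2 1 4
f 2 4 3
f 4 1 5
f 4 5 3
f 5 1 6
f 5 6 3
f 6 1 7
f 6 7 3
f 7 1 8
f 7 8 3
f 8 1 9
f 8 9 3
f 9 1 10
f 9 10 3
f 10 1 11
f 10 11 3
f 11 1 12
f 11 12 3
f 12 1 13
f 12 13 3
f 13 1 2
f 13 2 3
f 15 17 14
f 18 15 14
f 14 17 16
f 16 18 14
f 15 21 17
f 19 15 18
f 19 21 15
f 17 21 16
f 20 18 16
f 16 21 20
f 20 19 18
f 21 19 20
f 23 22 25
f 23 25 24
f 25 22 26
f 25 26 24
f 26 22 27
f 26 27 24
f 27 22 28
f 27 28 24
f 28 22 29
f 28 29 24
f 29 22 30
f 29 30 24
f 30 22 31
f 30 31 24
f 31 22 32
f 31 32 24
f 32 22 33
f 32 33 24
f 33 22 34
f 33 34 24
f 34 22 35
f 34 35 24
f 35 22 36
f 35 36 24
f 36 22 37
f 36 37 24
f 37 22 38
f 37 38 24
f 38 22 23
f 38 23 24
f 40 39 42
f 40 42 41
f 42 39 43
f 42 43 41
f 43 39 44
f 43 44 41
f 44 39 45
f 44 45 41
f 45 39 46
f 45 46 41
f 46 39 47
f 46 47 41
f 47 39 48
f 47 48 41
f 48 39 49
f 48 49 41
f 49 39 50
f 49 50 41
f 50 39 51
f 50 51 41
f 51 39 52
f 51 52 41
f 52 39 53
f 52 53 41
f 53 39 54
f 53 54 41
f 54 39 55
f 54 55 41
f 55 39 56
f 55 56 41
f 56 39 40
f 56 40 41



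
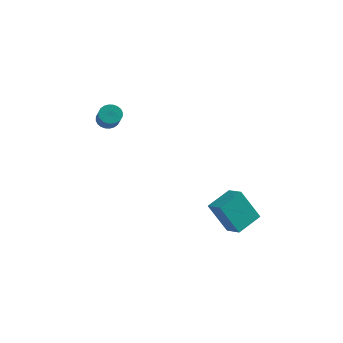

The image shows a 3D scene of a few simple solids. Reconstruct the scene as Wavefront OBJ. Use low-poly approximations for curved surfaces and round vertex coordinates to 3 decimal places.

v -4.066 -1.34 2.69
v -3.615 -1.509 2.285
v -3.062 -2.289 3.224
v -3.514 -2.12 3.63
v -3.514 -1.311 2.389
v -2.961 -2.091 3.328
v -3.497 -1.117 2.54
v -2.944 -1.897 3.479
v -3.566 -0.958 2.713
v -3.013 -1.738 3.653
v -3.712 -0.856 2.883
v -3.159 -1.636 3.823
v -3.912 -0.829 3.024
v -3.359 -1.608 3.963
v -4.135 -0.879 3.114
v -3.582 -1.658 4.053
v -4.348 -0.999 3.139
v -3.795 -1.779 4.078
v -4.518 -1.171 3.096
v -3.965 -1.951 4.035
v -4.619 -1.369 2.992
v -4.066 -2.149 3.931
v -4.636 -1.563 2.841
v -4.083 -2.343 3.78
v -4.567 -1.722 2.667
v -4.014 -2.502 3.607
v -4.421 -1.824 2.497
v -3.868 -2.604 3.437
v -4.221 -1.852 2.357
v -3.668 -2.631 3.296
v -3.998 -1.802 2.267
v -3.445 -2.581 3.206
v -3.785 -1.681 2.242
v -3.232 -2.461 3.181
v 1.491 -1.163 -2.579
v 2.383 -1.706 -2.121
v 2.087 0.235 -2.08
v 2.979 -0.308 -1.622
v 2.501 -0.972 -4.318
v 3.393 -1.515 -3.86
v 3.097 0.426 -3.819
v 3.989 -0.117 -3.361
f 2 1 5
f 2 5 3
f 3 5 6
f 3 6 4
f 5 1 7
f 5 7 6
f 6 7 8
f 6 8 4
f 7 1 9
f 7 9 8
f 8 9 10
f 8 10 4
f 9 1 11
f 9 11 10
f 10 11 12
f 10 12 4
f 11 1 13
f 11 13 12
f 12 13 14
f 12 14 4
f 13 1 15
f 13 15 14
f 14 15 16
f 14 16 4
f 15 1 17
f 15 17 16
f 16 17 18
f 16 18 4
f 17 1 19
f 17 19 18
f 18 19 20
f 18 20 4
f 19 1 21
f 19 21 20
f 20 21 22
f 20 22 4
f 21 1 23
f 21 23 22
f 22 23 24
f 22 24 4
f 23 1 25
f 23 25 24
f 24 25 26
f 24 26 4
f 25 1 27
f 25 27 26
f 26 27 28
f 26 28 4
f 27 1 29
f 27 29 28
f 28 29 30
f 28 30 4
f 29 1 31
f 29 31 30
f 30 31 32
f 30 32 4
f 31 1 33
f 31 33 32
f 32 33 34
f 32 34 4
f 33 1 2
f 33 2 34
f 34 2 3
f 34 3 4
f 36 38 35
f 39 36 35
f 35 38 37
f 37 39 35
f 36 42 38
f 40 36 39
f 40 42 36
f 38 42 37
f 41 39 37
f 37 42 41
f 41 40 39
f 42 40 41



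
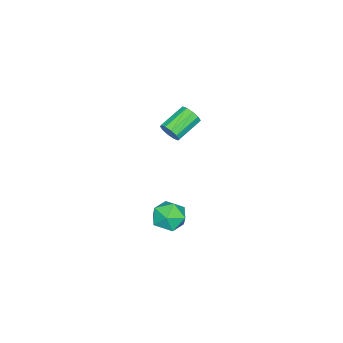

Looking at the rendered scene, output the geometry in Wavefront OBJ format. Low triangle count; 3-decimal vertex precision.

v -2.023 1.118 -1.385
v -1.693 1.382 -0.891
v -3.066 1.886 -0.242
v -3.397 1.622 -0.735
v -1.728 1.659 -1.179
v -3.101 2.163 -0.53
v -1.875 1.73 -1.546
v -3.248 2.234 -0.897
v -2.079 1.567 -1.851
v -3.452 2.071 -1.202
v -2.262 1.233 -1.978
v -3.635 1.736 -1.329
v -2.354 0.854 -1.878
v -3.727 1.358 -1.229
v -2.319 0.577 -1.59
v -3.692 1.081 -0.941
v -2.172 0.506 -1.223
v -3.545 1.01 -0.574
v -1.968 0.669 -0.918
v -3.341 1.173 -0.269
v -1.785 1.004 -0.791
v -3.158 1.507 -0.142
v 2.833 4.401 -2.072
v 3.322 4.609 -2.867
v 3.918 3.371 -1.673
v 4.407 3.579 -2.468
v 4.34 4.224 -1.765
v 3.669 4.861 -2.011
v 3.571 3.119 -2.529
v 2.9 3.756 -2.775
v 3.778 3.817 -3.149
v 4.254 4.5 -2.677
v 2.986 3.48 -1.863
v 3.462 4.163 -1.391
f 2 1 5
f 2 5 3
f 3 5 6
f 3 6 4
f 5 1 7
f 5 7 6
f 6 7 8
f 6 8 4
f 7 1 9
f 7 9 8
f 8 9 10
f 8 10 4
f 9 1 11
f 9 11 10
f 10 11 12
f 10 12 4
f 11 1 13
f 11 13 12
f 12 13 14
f 12 14 4
f 13 1 15
f 13 15 14
f 14 15 16
f 14 16 4
f 15 1 17
f 15 17 16
f 16 17 18
f 16 18 4
f 17 1 19
f 17 19 18
f 18 19 20
f 18 20 4
f 19 1 21
f 19 21 20
f 20 21 22
f 20 22 4
f 21 1 2
f 21 2 22
f 22 2 3
f 22 3 4
f 23 34 28
f 23 28 24
f 23 24 30
f 23 30 33
f 23 33 34
f 24 28 32
f 28 34 27
f 34 33 25
f 33 30 29
f 30 24 31
f 26 32 27
f 26 27 25
f 26 25 29
f 26 29 31
f 26 31 32
f 27 32 28
f 25 27 34
f 29 25 33
f 31 29 30
f 32 31 24



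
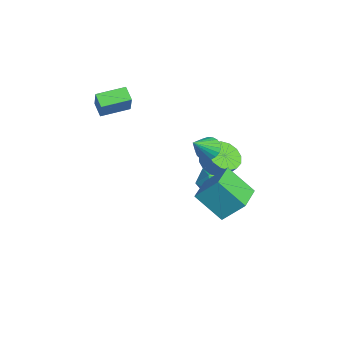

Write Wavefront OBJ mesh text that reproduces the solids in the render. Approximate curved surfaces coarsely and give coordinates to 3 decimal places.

v -3.667 2.034 -3.803
v -2.91 2.181 -2.969
v -2.39 1.179 -4.811
v -1.633 1.326 -3.977
v -2.504 0.611 -3.834
v -3.293 1.139 -3.211
v -2.007 2.221 -4.569
v -2.796 2.749 -3.946
v -1.884 2.296 -3.442
v -2.192 1.302 -2.988
v -3.108 2.058 -4.792
v -3.416 1.064 -4.338
v -2.53 1.74 -2.167
v -1.562 1.325 -2.449
v -1.122 1.785 -1.614
v -2.09 2.2 -1.333
v -1.588 1.824 -2.71
v -1.148 2.285 -1.875
v -1.867 2.301 -2.826
v -1.427 2.761 -1.991
v -2.323 2.627 -2.766
v -1.883 3.088 -1.931
v -2.835 2.716 -2.545
v -2.395 3.176 -1.71
v -3.265 2.543 -2.223
v -2.825 3.003 -1.388
v -3.498 2.155 -1.886
v -3.058 2.615 -1.051
v -3.472 1.655 -1.625
v -3.032 2.116 -0.79
v -3.193 1.179 -1.509
v -2.753 1.639 -0.674
v -2.737 0.852 -1.569
v -2.297 1.313 -0.734
v -2.225 0.764 -1.79
v -1.785 1.224 -0.955
v -1.795 0.937 -2.112
v -1.355 1.397 -1.277
v 3.237 -0.319 -0.504
v 3.621 0.858 0.803
v 1.466 0.495 -0.716
v 1.851 1.672 0.591
v 4.029 1.028 -1.951
v 4.414 2.205 -0.644
v 2.259 1.842 -2.163
v 2.643 3.019 -0.856
v 2.128 0.558 2.437
v 2.418 0.126 1.87
v 2.932 -0.378 3.563
v 2.641 0.354 1.901
v 2.775 0.617 2.024
v 2.796 0.871 2.219
v 2.702 1.07 2.452
v 2.509 1.18 2.682
v 2.25 1.183 2.87
v 1.969 1.078 2.983
v 1.716 0.883 3.002
v 1.534 0.631 2.923
v 1.455 0.367 2.76
v 1.492 0.136 2.542
v 1.639 -0.022 2.305
v 1.87 -0.08 2.092
v 2.146 -0.028 1.938
v -4.392 -4.808 2.12
v -3.547 -4.821 3.456
v -4.718 -3.082 2.343
v -3.873 -3.095 3.679
v -3.567 -4.585 1.601
v -2.722 -4.598 2.937
v -3.893 -2.859 1.824
v -3.048 -2.872 3.16
f 1 12 6
f 1 6 2
f 1 2 8
f 1 8 11
f 1 11 12
f 2 6 10
f 6 12 5
f 12 11 3
f 11 8 7
f 8 2 9
f 4 10 5
f 4 5 3
f 4 3 7
f 4 7 9
f 4 9 10
f 5 10 6
f 3 5 12
f 7 3 11
f 9 7 8
f 10 9 2
f 14 13 17
f 14 17 15
f 15 17 18
f 15 18 16
f 17 13 19
f 17 19 18
f 18 19 20
f 18 20 16
f 19 13 21
f 19 21 20
f 20 21 22
f 20 22 16
f 21 13 23
f 21 23 22
f 22 23 24
f 22 24 16
f 23 13 25
f 23 25 24
f 24 25 26
f 24 26 16
f 25 13 27
f 25 27 26
f 26 27 28
f 26 28 16
f 27 13 29
f 27 29 28
f 28 29 30
f 28 30 16
f 29 13 31
f 29 31 30
f 30 31 32
f 30 32 16
f 31 13 33
f 31 33 32
f 32 33 34
f 32 34 16
f 33 13 35
f 33 35 34
f 34 35 36
f 34 36 16
f 35 13 37
f 35 37 36
f 36 37 38
f 36 38 16
f 37 13 14
f 37 14 38
f 38 14 15
f 38 15 16
f 40 42 39
f 43 40 39
f 39 42 41
f 41 43 39
f 40 46 42
f 44 40 43
f 44 46 40
f 42 46 41
f 45 43 41
f 41 46 45
f 45 44 43
f 46 44 45
f 48 47 50
f 48 50 49
f 50 47 51
f 50 51 49
f 51 47 52
f 51 52 49
f 52 47 53
f 52 53 49
f 53 47 54
f 53 54 49
f 54 47 55
f 54 55 49
f 55 47 56
f 55 56 49
f 56 47 57
f 56 57 49
f 57 47 58
f 57 58 49
f 58 47 59
f 58 59 49
f 59 47 60
f 59 60 49
f 60 47 61
f 60 61 49
f 61 47 62
f 61 62 49
f 62 47 63
f 62 63 49
f 63 47 48
f 63 48 49
f 65 67 64
f 68 65 64
f 64 67 66
f 66 68 64
f 65 71 67
f 69 65 68
f 69 71 65
f 67 71 66
f 70 68 66
f 66 71 70
f 70 69 68
f 71 69 70



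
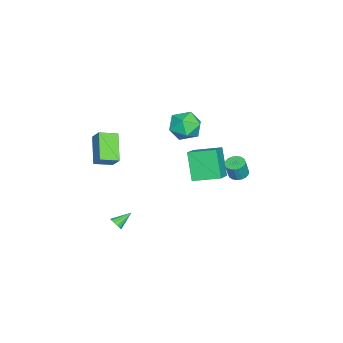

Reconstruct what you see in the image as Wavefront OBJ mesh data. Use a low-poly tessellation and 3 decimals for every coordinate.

v -4.41 -0.478 2.158
v -3.649 0.311 1.623
v -4.131 -1.751 0.677
v -3.37 -0.962 0.142
v -3.045 -1.514 1.179
v -3.218 -0.727 2.095
v -4.562 -0.713 0.205
v -4.735 0.074 1.121
v -3.744 0.166 0.416
v -2.806 -0.329 1.018
v -4.974 -1.111 1.282
v -4.036 -1.606 1.884
v 4.157 -2.993 2.716
v 2.626 -3.517 3.959
v 4.614 -2.43 3.517
v 3.083 -2.954 4.759
v 4.777 -3.986 3.061
v 3.246 -4.51 4.303
v 5.234 -3.423 3.861
v 3.703 -3.947 5.104
v -1.002 3.421 -0.513
v -0.582 2.959 -0.693
v -0.258 2.797 0.472
v -0.678 3.259 0.653
v -0.422 3.2 -0.704
v -0.098 3.038 0.461
v -0.376 3.484 -0.677
v -0.053 3.322 0.488
v -0.455 3.756 -0.618
v -0.131 3.594 0.547
v -0.642 3.962 -0.537
v -0.318 3.799 0.628
v -0.9 4.06 -0.452
v -0.576 3.898 0.713
v -1.178 4.032 -0.379
v -0.855 3.87 0.787
v -1.422 3.883 -0.332
v -1.098 3.721 0.833
v -1.582 3.642 -0.321
v -1.258 3.48 0.844
v -1.627 3.358 -0.348
v -1.304 3.196 0.817
v -1.549 3.086 -0.407
v -1.225 2.924 0.758
v -1.362 2.881 -0.488
v -1.038 2.718 0.677
v -1.104 2.782 -0.573
v -0.78 2.62 0.592
v -0.825 2.81 -0.647
v -0.502 2.648 0.519
v 2.184 -3.498 -4.304
v 2.59 -3.271 -4.096
v 1.416 -2.722 -3.656
v 2.532 -3.127 -4.338
v 2.363 -3.101 -4.569
v 2.137 -3.201 -4.716
v 1.926 -3.395 -4.732
v 1.797 -3.623 -4.613
v 1.791 -3.81 -4.396
v 1.909 -3.899 -4.149
v 2.114 -3.861 -3.952
v 2.342 -3.707 -3.867
v 2.519 -3.488 -3.92
v -2.395 0.527 -2.545
v -3.424 -0.045 -0.71
v -2.645 2.312 -2.127
v -3.674 1.739 -0.293
v -0.766 0.541 -1.627
v -1.795 -0.032 0.207
v -1.016 2.325 -1.21
v -2.045 1.753 0.625
f 1 12 6
f 1 6 2
f 1 2 8
f 1 8 11
f 1 11 12
f 2 6 10
f 6 12 5
f 12 11 3
f 11 8 7
f 8 2 9
f 4 10 5
f 4 5 3
f 4 3 7
f 4 7 9
f 4 9 10
f 5 10 6
f 3 5 12
f 7 3 11
f 9 7 8
f 10 9 2
f 14 16 13
f 17 14 13
f 13 16 15
f 15 17 13
f 14 20 16
f 18 14 17
f 18 20 14
f 16 20 15
f 19 17 15
f 15 20 19
f 19 18 17
f 20 18 19
f 22 21 25
f 22 25 23
f 23 25 26
f 23 26 24
f 25 21 27
f 25 27 26
f 26 27 28
f 26 28 24
f 27 21 29
f 27 29 28
f 28 29 30
f 28 30 24
f 29 21 31
f 29 31 30
f 30 31 32
f 30 32 24
f 31 21 33
f 31 33 32
f 32 33 34
f 32 34 24
f 33 21 35
f 33 35 34
f 34 35 36
f 34 36 24
f 35 21 37
f 35 37 36
f 36 37 38
f 36 38 24
f 37 21 39
f 37 39 38
f 38 39 40
f 38 40 24
f 39 21 41
f 39 41 40
f 40 41 42
f 40 42 24
f 41 21 43
f 41 43 42
f 42 43 44
f 42 44 24
f 43 21 45
f 43 45 44
f 44 45 46
f 44 46 24
f 45 21 47
f 45 47 46
f 46 47 48
f 46 48 24
f 47 21 49
f 47 49 48
f 48 49 50
f 48 50 24
f 49 21 22
f 49 22 50
f 50 22 23
f 50 23 24
f 52 51 54
f 52 54 53
f 54 51 55
f 54 55 53
f 55 51 56
f 55 56 53
f 56 51 57
f 56 57 53
f 57 51 58
f 57 58 53
f 58 51 59
f 58 59 53
f 59 51 60
f 59 60 53
f 60 51 61
f 60 61 53
f 61 51 62
f 61 62 53
f 62 51 63
f 62 63 53
f 63 51 52
f 63 52 53
f 65 67 64
f 68 65 64
f 64 67 66
f 66 68 64
f 65 71 67
f 69 65 68
f 69 71 65
f 67 71 66
f 70 68 66
f 66 71 70
f 70 69 68
f 71 69 70



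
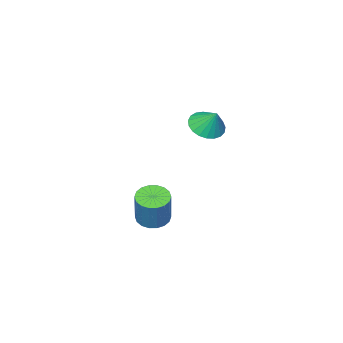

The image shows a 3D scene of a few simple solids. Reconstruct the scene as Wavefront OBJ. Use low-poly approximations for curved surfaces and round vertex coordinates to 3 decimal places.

v -1.558 0.066 -2.619
v -1.018 -0.411 -2.619
v -0.602 0.058 -1.082
v -1.142 0.534 -1.081
v -0.88 -0.147 -2.737
v -0.464 0.322 -1.2
v -0.876 0.16 -2.832
v -0.461 0.628 -1.294
v -1.008 0.447 -2.884
v -0.592 0.916 -1.346
v -1.248 0.659 -2.883
v -0.832 1.128 -1.346
v -1.55 0.754 -2.831
v -1.134 1.222 -1.293
v -1.853 0.712 -2.736
v -1.437 1.181 -1.199
v -2.098 0.542 -2.618
v -1.682 1.011 -1.081
v -2.236 0.278 -2.5
v -1.82 0.747 -0.963
v -2.239 -0.028 -2.406
v -1.824 0.44 -0.868
v -2.108 -0.316 -2.354
v -1.692 0.153 -0.816
v -1.868 -0.528 -2.354
v -1.452 -0.059 -0.817
v -1.566 -0.622 -2.407
v -1.15 -0.154 -0.869
v -1.263 -0.581 -2.501
v -0.847 -0.112 -0.964
v -2.878 1.748 2.803
v -2.403 2.251 2.443
v -2.842 2.352 3.697
v -2.695 2.373 2.373
v -3.019 2.386 2.377
v -3.319 2.289 2.455
v -3.542 2.099 2.593
v -3.651 1.847 2.767
v -3.626 1.579 2.947
v -3.472 1.34 3.103
v -3.215 1.171 3.206
v -2.9 1.102 3.24
v -2.581 1.145 3.198
v -2.313 1.292 3.088
v -2.144 1.517 2.929
v -2.101 1.783 2.747
v -2.193 2.043 2.576
f 2 1 5
f 2 5 3
f 3 5 6
f 3 6 4
f 5 1 7
f 5 7 6
f 6 7 8
f 6 8 4
f 7 1 9
f 7 9 8
f 8 9 10
f 8 10 4
f 9 1 11
f 9 11 10
f 10 11 12
f 10 12 4
f 11 1 13
f 11 13 12
f 12 13 14
f 12 14 4
f 13 1 15
f 13 15 14
f 14 15 16
f 14 16 4
f 15 1 17
f 15 17 16
f 16 17 18
f 16 18 4
f 17 1 19
f 17 19 18
f 18 19 20
f 18 20 4
f 19 1 21
f 19 21 20
f 20 21 22
f 20 22 4
f 21 1 23
f 21 23 22
f 22 23 24
f 22 24 4
f 23 1 25
f 23 25 24
f 24 25 26
f 24 26 4
f 25 1 27
f 25 27 26
f 26 27 28
f 26 28 4
f 27 1 29
f 27 29 28
f 28 29 30
f 28 30 4
f 29 1 2
f 29 2 30
f 30 2 3
f 30 3 4
f 32 31 34
f 32 34 33
f 34 31 35
f 34 35 33
f 35 31 36
f 35 36 33
f 36 31 37
f 36 37 33
f 37 31 38
f 37 38 33
f 38 31 39
f 38 39 33
f 39 31 40
f 39 40 33
f 40 31 41
f 40 41 33
f 41 31 42
f 41 42 33
f 42 31 43
f 42 43 33
f 43 31 44
f 43 44 33
f 44 31 45
f 44 45 33
f 45 31 46
f 45 46 33
f 46 31 47
f 46 47 33
f 47 31 32
f 47 32 33



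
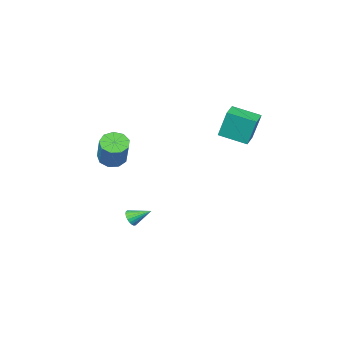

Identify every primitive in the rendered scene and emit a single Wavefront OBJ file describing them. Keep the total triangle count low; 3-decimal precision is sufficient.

v 3.427 -1.567 0.484
v 4.155 -2.015 0.581
v 4.601 -0.921 2.293
v 3.873 -0.473 2.196
v 4.254 -1.539 0.251
v 4.7 -0.445 1.962
v 3.967 -1.076 0.029
v 4.413 0.019 1.741
v 3.427 -0.843 0.021
v 3.873 0.252 1.733
v 2.887 -0.949 0.229
v 3.333 0.146 1.941
v 2.6 -1.344 0.557
v 3.046 -0.249 2.268
v 2.7 -1.844 0.851
v 3.146 -0.749 2.562
v 3.14 -2.214 0.973
v 3.586 -1.12 2.684
v 3.715 -2.282 0.866
v 4.161 -1.187 2.578
v -1.659 2.004 2.964
v -1.926 2.476 4.816
v -2.783 3.256 2.483
v -3.05 3.728 4.335
v -0.89 2.672 2.905
v -1.157 3.144 4.757
v -2.014 3.924 2.424
v -2.281 4.396 4.276
v 2.941 -0.36 -4.051
v 3.367 -0.18 -3.701
v 2.059 0.4 -3.369
v 3.373 -0.015 -3.877
v 3.305 0.09 -4.083
v 3.173 0.118 -4.284
v 3.002 0.062 -4.444
v 2.82 -0.066 -4.536
v 2.659 -0.246 -4.544
v 2.546 -0.445 -4.468
v 2.502 -0.629 -4.319
v 2.534 -0.767 -4.123
v 2.637 -0.835 -3.916
v 2.791 -0.821 -3.731
v 2.972 -0.727 -3.602
v 3.148 -0.569 -3.551
v 3.287 -0.376 -3.586
f 2 1 5
f 2 5 3
f 3 5 6
f 3 6 4
f 5 1 7
f 5 7 6
f 6 7 8
f 6 8 4
f 7 1 9
f 7 9 8
f 8 9 10
f 8 10 4
f 9 1 11
f 9 11 10
f 10 11 12
f 10 12 4
f 11 1 13
f 11 13 12
f 12 13 14
f 12 14 4
f 13 1 15
f 13 15 14
f 14 15 16
f 14 16 4
f 15 1 17
f 15 17 16
f 16 17 18
f 16 18 4
f 17 1 19
f 17 19 18
f 18 19 20
f 18 20 4
f 19 1 2
f 19 2 20
f 20 2 3
f 20 3 4
f 22 24 21
f 25 22 21
f 21 24 23
f 23 25 21
f 22 28 24
f 26 22 25
f 26 28 22
f 24 28 23
f 27 25 23
f 23 28 27
f 27 26 25
f 28 26 27
f 30 29 32
f 30 32 31
f 32 29 33
f 32 33 31
f 33 29 34
f 33 34 31
f 34 29 35
f 34 35 31
f 35 29 36
f 35 36 31
f 36 29 37
f 36 37 31
f 37 29 38
f 37 38 31
f 38 29 39
f 38 39 31
f 39 29 40
f 39 40 31
f 40 29 41
f 40 41 31
f 41 29 42
f 41 42 31
f 42 29 43
f 42 43 31
f 43 29 44
f 43 44 31
f 44 29 45
f 44 45 31
f 45 29 30
f 45 30 31



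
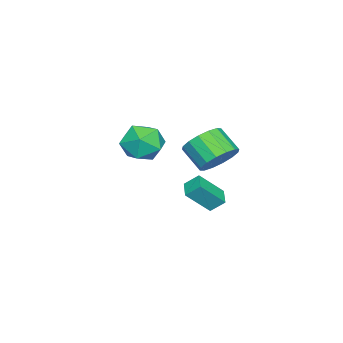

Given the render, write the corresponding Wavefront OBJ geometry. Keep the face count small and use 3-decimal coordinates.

v 3.843 1.861 3.033
v 4.368 1.187 2.515
v 3.923 0.184 3.368
v 3.397 0.859 3.887
v 4.692 1.355 2.882
v 4.246 0.353 3.735
v 4.788 1.66 3.29
v 4.343 0.657 4.143
v 4.631 2.018 3.629
v 4.185 1.015 4.482
v 4.263 2.334 3.808
v 3.817 1.331 4.661
v 3.782 2.524 3.78
v 3.336 1.521 4.633
v 3.317 2.536 3.552
v 2.872 1.533 4.405
v 2.994 2.367 3.185
v 2.548 1.365 4.038
v 2.897 2.063 2.777
v 2.452 1.06 3.63
v 3.055 1.705 2.438
v 2.609 0.702 3.291
v 3.423 1.389 2.259
v 2.977 0.386 3.112
v 3.904 1.199 2.287
v 3.458 0.196 3.14
v -1.106 -0.603 -2.506
v -1.28 0.063 -1.895
v -0.257 -0.186 -2.72
v -0.43 0.48 -2.109
v -0.35 -1.52 -1.291
v -0.523 -0.854 -0.68
v 0.5 -1.103 -1.505
v 0.326 -0.437 -0.894
v -0.416 -2.843 1.961
v 0.183 -2.435 1.02
v -0.563 -4.565 1.12
v 0.036 -4.157 0.179
v 0.591 -4.303 1.22
v 0.682 -3.238 1.739
v -1.062 -3.762 0.401
v -0.971 -2.697 0.92
v -0.215 -3.003 0.056
v 0.806 -3.337 0.562
v -1.186 -3.663 1.578
v -0.165 -3.997 2.084
f 2 1 5
f 2 5 3
f 3 5 6
f 3 6 4
f 5 1 7
f 5 7 6
f 6 7 8
f 6 8 4
f 7 1 9
f 7 9 8
f 8 9 10
f 8 10 4
f 9 1 11
f 9 11 10
f 10 11 12
f 10 12 4
f 11 1 13
f 11 13 12
f 12 13 14
f 12 14 4
f 13 1 15
f 13 15 14
f 14 15 16
f 14 16 4
f 15 1 17
f 15 17 16
f 16 17 18
f 16 18 4
f 17 1 19
f 17 19 18
f 18 19 20
f 18 20 4
f 19 1 21
f 19 21 20
f 20 21 22
f 20 22 4
f 21 1 23
f 21 23 22
f 22 23 24
f 22 24 4
f 23 1 25
f 23 25 24
f 24 25 26
f 24 26 4
f 25 1 2
f 25 2 26
f 26 2 3
f 26 3 4
f 28 30 27
f 31 28 27
f 27 30 29
f 29 31 27
f 28 34 30
f 32 28 31
f 32 34 28
f 30 34 29
f 33 31 29
f 29 34 33
f 33 32 31
f 34 32 33
f 35 46 40
f 35 40 36
f 35 36 42
f 35 42 45
f 35 45 46
f 36 40 44
f 40 46 39
f 46 45 37
f 45 42 41
f 42 36 43
f 38 44 39
f 38 39 37
f 38 37 41
f 38 41 43
f 38 43 44
f 39 44 40
f 37 39 46
f 41 37 45
f 43 41 42
f 44 43 36

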